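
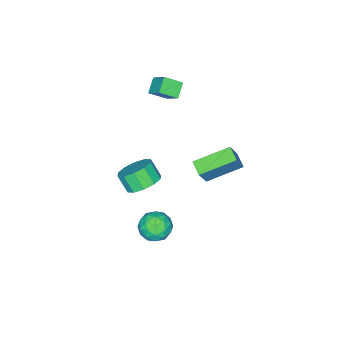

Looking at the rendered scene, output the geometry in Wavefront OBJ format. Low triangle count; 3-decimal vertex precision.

v -0.096 0.829 -3.611
v 0.862 0.96 -3.639
v 0.118 -0.72 -3.561
v 1.076 -0.589 -3.589
v 0.574 -0.331 -2.803
v 0.442 0.627 -2.834
v 0.538 -0.387 -4.366
v 0.406 0.571 -4.397
v 1.254 0.209 -4.105
v 1.276 0.243 -3.139
v -0.296 -0.003 -4.061
v -0.274 0.031 -3.095
v 0.365 1.031 -3.629
v 0.615 -0.791 -3.571
v 0.321 -0.639 -3.109
v 0.884 -0.562 -3.125
v 0.118 0.835 -3.156
v 0.681 0.912 -3.172
v 0.512 0.153 -2.681
v 0.299 -0.672 -4.028
v 0.862 -0.595 -4.044
v 0.096 0.802 -4.075
v 0.659 0.879 -4.091
v 0.468 0.087 -4.519
v 1.158 0.666 -3.92
v 1.283 -0.245 -3.89
v 0.967 -0.126 -4.347
v 0.889 0.437 -4.366
v 1.171 0.686 -3.352
v 1.297 -0.224 -3.322
v 1.002 -0.073 -2.86
v 0.924 0.49 -2.878
v 1.401 0.245 -3.626
v -0.317 0.464 -3.878
v -0.191 -0.446 -3.848
v 0.056 -0.25 -4.322
v -0.022 0.313 -4.34
v -0.303 0.485 -3.31
v -0.178 -0.426 -3.28
v 0.091 -0.197 -2.834
v 0.013 0.366 -2.853
v -0.421 -0.005 -3.574
v -1.661 1.347 0.57
v -3.185 2.55 1.344
v -1.251 2.063 0.265
v -2.775 3.266 1.039
v -0.865 1.474 1.941
v -2.389 2.677 2.715
v -0.455 2.19 1.636
v -1.979 3.393 2.41
v -4.752 -2.892 2.705
v -4.495 -1.959 3.542
v -3.979 -2.611 2.154
v -3.722 -1.678 2.991
v -4.078 -3.602 3.289
v -3.821 -2.669 4.126
v -3.305 -3.321 2.738
v -3.048 -2.388 3.575
v 0.717 -0.392 0.103
v 1.391 0.135 0.579
v 1.317 -0.56 1.454
v 0.643 -1.088 0.977
v 0.846 0.363 0.714
v 0.772 -0.333 1.589
v 0.252 0.302 0.615
v 0.178 -0.394 1.49
v -0.165 -0.024 0.321
v -0.239 -0.72 1.195
v -0.245 -0.491 -0.057
v -0.319 -1.187 0.817
v 0.043 -0.92 -0.374
v -0.031 -1.615 0.501
v 0.588 -1.147 -0.509
v 0.514 -1.843 0.366
v 1.182 -1.086 -0.41
v 1.108 -1.782 0.465
v 1.599 -0.76 -0.115
v 1.525 -1.456 0.759
v 1.679 -0.293 0.263
v 1.605 -0.989 1.137
f 1 38 17
f 38 12 41
f 17 41 6
f 38 41 17
f 1 17 13
f 17 6 18
f 13 18 2
f 17 18 13
f 1 13 22
f 13 2 23
f 22 23 8
f 13 23 22
f 1 22 34
f 22 8 37
f 34 37 11
f 22 37 34
f 1 34 38
f 34 11 42
f 38 42 12
f 34 42 38
f 2 18 29
f 18 6 32
f 29 32 10
f 18 32 29
f 6 41 19
f 41 12 40
f 19 40 5
f 41 40 19
f 12 42 39
f 42 11 35
f 39 35 3
f 42 35 39
f 11 37 36
f 37 8 24
f 36 24 7
f 37 24 36
f 8 23 28
f 23 2 25
f 28 25 9
f 23 25 28
f 4 30 16
f 30 10 31
f 16 31 5
f 30 31 16
f 4 16 14
f 16 5 15
f 14 15 3
f 16 15 14
f 4 14 21
f 14 3 20
f 21 20 7
f 14 20 21
f 4 21 26
f 21 7 27
f 26 27 9
f 21 27 26
f 4 26 30
f 26 9 33
f 30 33 10
f 26 33 30
f 5 31 19
f 31 10 32
f 19 32 6
f 31 32 19
f 3 15 39
f 15 5 40
f 39 40 12
f 15 40 39
f 7 20 36
f 20 3 35
f 36 35 11
f 20 35 36
f 9 27 28
f 27 7 24
f 28 24 8
f 27 24 28
f 10 33 29
f 33 9 25
f 29 25 2
f 33 25 29
f 44 46 43
f 47 44 43
f 43 46 45
f 45 47 43
f 44 50 46
f 48 44 47
f 48 50 44
f 46 50 45
f 49 47 45
f 45 50 49
f 49 48 47
f 50 48 49
f 52 54 51
f 55 52 51
f 51 54 53
f 53 55 51
f 52 58 54
f 56 52 55
f 56 58 52
f 54 58 53
f 57 55 53
f 53 58 57
f 57 56 55
f 58 56 57
f 60 59 63
f 60 63 61
f 61 63 64
f 61 64 62
f 63 59 65
f 63 65 64
f 64 65 66
f 64 66 62
f 65 59 67
f 65 67 66
f 66 67 68
f 66 68 62
f 67 59 69
f 67 69 68
f 68 69 70
f 68 70 62
f 69 59 71
f 69 71 70
f 70 71 72
f 70 72 62
f 71 59 73
f 71 73 72
f 72 73 74
f 72 74 62
f 73 59 75
f 73 75 74
f 74 75 76
f 74 76 62
f 75 59 77
f 75 77 76
f 76 77 78
f 76 78 62
f 77 59 79
f 77 79 78
f 78 79 80
f 78 80 62
f 79 59 60
f 79 60 80
f 80 60 61
f 80 61 62



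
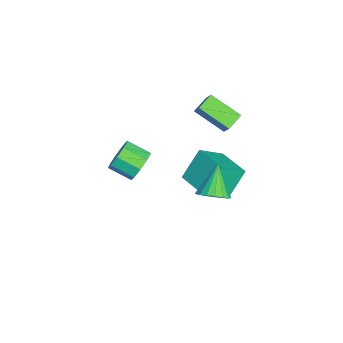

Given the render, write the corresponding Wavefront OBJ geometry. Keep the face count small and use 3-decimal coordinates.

v 2.019 3.531 1.073
v 2.442 2.889 1.578
v 0.701 3.729 2.427
v 2.621 3.235 1.702
v 2.682 3.64 1.702
v 2.611 4.024 1.577
v 2.423 4.31 1.353
v 2.155 4.441 1.072
v 1.86 4.393 0.792
v 1.597 4.174 0.568
v 1.417 3.828 0.444
v 1.357 3.423 0.444
v 1.428 3.039 0.569
v 1.616 2.753 0.793
v 1.884 2.622 1.074
v 2.179 2.67 1.354
v -1.956 -0.36 -0.877
v -1.317 -0.84 -1.462
v -1.706 -2.081 -0.867
v -2.344 -1.6 -0.283
v -1.012 -0.659 -0.886
v -1.401 -1.9 -0.291
v -1.148 -0.338 -0.305
v -1.537 -1.579 0.29
v -1.662 -0.027 0.008
v -2.051 -1.268 0.603
v -2.314 0.128 -0.094
v -2.702 -1.113 0.501
v -2.798 0.055 -0.562
v -3.186 -1.186 0.033
v -2.887 -0.212 -1.178
v -3.276 -1.453 -0.583
v -2.542 -0.548 -1.653
v -2.93 -1.789 -1.058
v -1.921 -0.796 -1.765
v -2.31 -2.037 -1.17
v -3.055 4.514 2.468
v -3.771 2.934 3.422
v -2.372 4.792 3.44
v -3.088 3.211 4.394
v -2.272 3.929 2.086
v -2.988 2.348 3.04
v -1.589 4.206 3.058
v -2.305 2.626 4.012
v -4.059 2.962 -4.296
v -3.218 1.714 -3.136
v -4.932 3.851 -2.706
v -4.091 2.603 -1.546
v -2.449 4.217 -4.114
v -1.608 2.969 -2.954
v -3.322 5.106 -2.524
v -2.481 3.858 -1.364
f 2 1 4
f 2 4 3
f 4 1 5
f 4 5 3
f 5 1 6
f 5 6 3
f 6 1 7
f 6 7 3
f 7 1 8
f 7 8 3
f 8 1 9
f 8 9 3
f 9 1 10
f 9 10 3
f 10 1 11
f 10 11 3
f 11 1 12
f 11 12 3
f 12 1 13
f 12 13 3
f 13 1 14
f 13 14 3
f 14 1 15
f 14 15 3
f 15 1 16
f 15 16 3
f 16 1 2
f 16 2 3
f 18 17 21
f 18 21 19
f 19 21 22
f 19 22 20
f 21 17 23
f 21 23 22
f 22 23 24
f 22 24 20
f 23 17 25
f 23 25 24
f 24 25 26
f 24 26 20
f 25 17 27
f 25 27 26
f 26 27 28
f 26 28 20
f 27 17 29
f 27 29 28
f 28 29 30
f 28 30 20
f 29 17 31
f 29 31 30
f 30 31 32
f 30 32 20
f 31 17 33
f 31 33 32
f 32 33 34
f 32 34 20
f 33 17 35
f 33 35 34
f 34 35 36
f 34 36 20
f 35 17 18
f 35 18 36
f 36 18 19
f 36 19 20
f 38 40 37
f 41 38 37
f 37 40 39
f 39 41 37
f 38 44 40
f 42 38 41
f 42 44 38
f 40 44 39
f 43 41 39
f 39 44 43
f 43 42 41
f 44 42 43
f 46 48 45
f 49 46 45
f 45 48 47
f 47 49 45
f 46 52 48
f 50 46 49
f 50 52 46
f 48 52 47
f 51 49 47
f 47 52 51
f 51 50 49
f 52 50 51



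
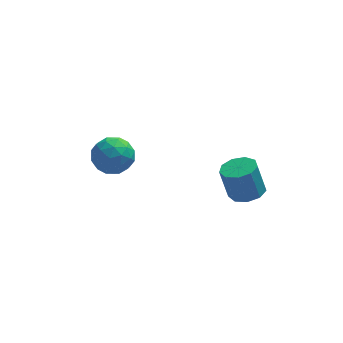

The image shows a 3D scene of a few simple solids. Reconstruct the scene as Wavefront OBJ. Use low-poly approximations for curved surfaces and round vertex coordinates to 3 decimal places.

v -5.058 4.021 -3.611
v -4.385 4.491 -4.527
v -3.535 2.849 -3.093
v -2.862 3.319 -4.009
v -3.152 4.017 -3.038
v -4.093 4.741 -3.358
v -3.827 2.599 -4.262
v -4.768 3.323 -4.582
v -3.624 3.613 -4.929
v -3.207 4.489 -4.173
v -4.713 2.851 -3.447
v -4.296 3.727 -2.691
v -4.855 4.359 -4.114
v -3.065 2.981 -3.506
v -3.235 3.391 -2.935
v -2.839 3.667 -3.474
v -4.684 4.506 -3.427
v -4.288 4.782 -3.966
v -3.563 4.503 -3.091
v -3.632 2.558 -3.654
v -3.236 2.834 -4.193
v -5.081 3.673 -4.146
v -4.685 3.949 -4.685
v -4.357 2.837 -4.529
v -4.012 4.119 -4.889
v -3.117 3.43 -4.585
v -3.684 3.007 -4.734
v -4.238 3.433 -4.922
v -3.767 4.634 -4.445
v -2.872 3.945 -4.141
v -3.042 4.355 -3.57
v -3.596 4.781 -3.758
v -3.32 4.117 -4.681
v -5.048 3.395 -3.479
v -4.153 2.706 -3.175
v -4.324 2.559 -3.862
v -4.878 2.985 -4.05
v -4.803 3.91 -3.035
v -3.908 3.221 -2.731
v -3.682 3.907 -2.698
v -4.236 4.333 -2.886
v -4.6 3.223 -2.939
v 2.422 -1.579 -2.382
v 3.282 -1.164 -2.21
v 2.838 -0.967 -0.466
v 1.978 -1.381 -0.638
v 2.836 -0.702 -2.376
v 2.393 -0.504 -0.632
v 2.196 -0.649 -2.544
v 1.753 -0.452 -0.801
v 1.662 -1.032 -2.637
v 1.219 -0.835 -0.893
v 1.483 -1.67 -2.61
v 1.04 -1.473 -0.866
v 1.744 -2.266 -2.476
v 1.3 -2.068 -0.733
v 2.321 -2.54 -2.299
v 1.878 -2.342 -0.555
v 2.946 -2.364 -2.16
v 2.502 -2.167 -0.416
v 3.325 -1.821 -2.125
v 2.882 -1.624 -0.381
f 1 38 17
f 38 12 41
f 17 41 6
f 38 41 17
f 1 17 13
f 17 6 18
f 13 18 2
f 17 18 13
f 1 13 22
f 13 2 23
f 22 23 8
f 13 23 22
f 1 22 34
f 22 8 37
f 34 37 11
f 22 37 34
f 1 34 38
f 34 11 42
f 38 42 12
f 34 42 38
f 2 18 29
f 18 6 32
f 29 32 10
f 18 32 29
f 6 41 19
f 41 12 40
f 19 40 5
f 41 40 19
f 12 42 39
f 42 11 35
f 39 35 3
f 42 35 39
f 11 37 36
f 37 8 24
f 36 24 7
f 37 24 36
f 8 23 28
f 23 2 25
f 28 25 9
f 23 25 28
f 4 30 16
f 30 10 31
f 16 31 5
f 30 31 16
f 4 16 14
f 16 5 15
f 14 15 3
f 16 15 14
f 4 14 21
f 14 3 20
f 21 20 7
f 14 20 21
f 4 21 26
f 21 7 27
f 26 27 9
f 21 27 26
f 4 26 30
f 26 9 33
f 30 33 10
f 26 33 30
f 5 31 19
f 31 10 32
f 19 32 6
f 31 32 19
f 3 15 39
f 15 5 40
f 39 40 12
f 15 40 39
f 7 20 36
f 20 3 35
f 36 35 11
f 20 35 36
f 9 27 28
f 27 7 24
f 28 24 8
f 27 24 28
f 10 33 29
f 33 9 25
f 29 25 2
f 33 25 29
f 44 43 47
f 44 47 45
f 45 47 48
f 45 48 46
f 47 43 49
f 47 49 48
f 48 49 50
f 48 50 46
f 49 43 51
f 49 51 50
f 50 51 52
f 50 52 46
f 51 43 53
f 51 53 52
f 52 53 54
f 52 54 46
f 53 43 55
f 53 55 54
f 54 55 56
f 54 56 46
f 55 43 57
f 55 57 56
f 56 57 58
f 56 58 46
f 57 43 59
f 57 59 58
f 58 59 60
f 58 60 46
f 59 43 61
f 59 61 60
f 60 61 62
f 60 62 46
f 61 43 44
f 61 44 62
f 62 44 45
f 62 45 46



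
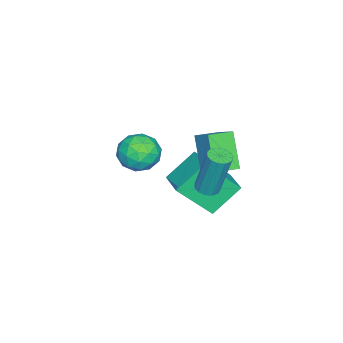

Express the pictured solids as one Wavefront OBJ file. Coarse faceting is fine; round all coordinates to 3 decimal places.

v 1.951 2.791 0.402
v 2.311 3.155 0.308
v 2.328 3.672 2.385
v 1.969 3.309 2.478
v 2.051 3.286 0.278
v 2.068 3.804 2.354
v 1.759 3.261 0.286
v 1.776 3.778 2.363
v 1.528 3.086 0.332
v 1.546 3.603 2.408
v 1.432 2.817 0.4
v 1.449 3.335 2.476
v 1.5 2.541 0.468
v 1.518 3.058 2.544
v 1.712 2.344 0.515
v 1.729 2.861 2.592
v 2 2.289 0.527
v 2.017 2.806 2.603
v 2.272 2.393 0.498
v 2.289 2.911 2.575
v 2.442 2.624 0.439
v 2.46 3.142 2.516
v 2.457 2.908 0.368
v 2.474 3.426 2.445
v -2.792 -1.368 -1.709
v -1.879 -0.937 -1.561
v -2.061 -2.823 -1.979
v -1.148 -2.392 -1.831
v -1.793 -2.503 -1.048
v -2.245 -1.604 -0.882
v -1.695 -2.156 -2.658
v -2.147 -1.257 -2.492
v -1.202 -1.424 -2.148
v -1.262 -1.639 -1.152
v -2.678 -2.121 -2.388
v -2.738 -2.336 -1.392
v -2.399 -1.025 -1.611
v -1.541 -2.735 -1.929
v -1.919 -2.801 -1.469
v -1.383 -2.547 -1.381
v -2.614 -1.417 -1.212
v -2.078 -1.164 -1.125
v -2.027 -2.084 -0.824
v -1.862 -2.596 -2.415
v -1.326 -2.343 -2.328
v -2.557 -1.213 -2.159
v -2.021 -0.959 -2.071
v -1.913 -1.676 -2.716
v -1.465 -1.058 -1.869
v -1.035 -1.913 -2.028
v -1.357 -1.774 -2.514
v -1.622 -1.246 -2.416
v -1.5 -1.184 -1.284
v -1.071 -2.039 -1.443
v -1.45 -2.105 -0.983
v -1.715 -1.576 -0.885
v -1.102 -1.47 -1.629
v -2.869 -1.721 -2.097
v -2.44 -2.576 -2.256
v -2.225 -2.184 -2.655
v -2.49 -1.655 -2.557
v -2.905 -1.847 -1.512
v -2.475 -2.702 -1.671
v -2.318 -2.514 -1.124
v -2.583 -1.986 -1.026
v -2.838 -2.29 -1.911
v -0.251 1.341 1.503
v 0.293 2.136 2.167
v -1.099 2.067 1.329
v -0.555 2.862 1.992
v 0.595 1.978 0.048
v 1.139 2.773 0.711
v -0.253 2.704 -0.127
v 0.291 3.499 0.537
v -3.223 1.758 -3.024
v -2.567 0.39 -1.459
v -2.052 2.701 -2.69
v -1.396 1.333 -1.125
v -2.204 0.907 -4.195
v -1.548 -0.461 -2.63
v -1.033 1.85 -3.861
v -0.377 0.482 -2.296
f 2 1 5
f 2 5 3
f 3 5 6
f 3 6 4
f 5 1 7
f 5 7 6
f 6 7 8
f 6 8 4
f 7 1 9
f 7 9 8
f 8 9 10
f 8 10 4
f 9 1 11
f 9 11 10
f 10 11 12
f 10 12 4
f 11 1 13
f 11 13 12
f 12 13 14
f 12 14 4
f 13 1 15
f 13 15 14
f 14 15 16
f 14 16 4
f 15 1 17
f 15 17 16
f 16 17 18
f 16 18 4
f 17 1 19
f 17 19 18
f 18 19 20
f 18 20 4
f 19 1 21
f 19 21 20
f 20 21 22
f 20 22 4
f 21 1 23
f 21 23 22
f 22 23 24
f 22 24 4
f 23 1 2
f 23 2 24
f 24 2 3
f 24 3 4
f 25 62 41
f 62 36 65
f 41 65 30
f 62 65 41
f 25 41 37
f 41 30 42
f 37 42 26
f 41 42 37
f 25 37 46
f 37 26 47
f 46 47 32
f 37 47 46
f 25 46 58
f 46 32 61
f 58 61 35
f 46 61 58
f 25 58 62
f 58 35 66
f 62 66 36
f 58 66 62
f 26 42 53
f 42 30 56
f 53 56 34
f 42 56 53
f 30 65 43
f 65 36 64
f 43 64 29
f 65 64 43
f 36 66 63
f 66 35 59
f 63 59 27
f 66 59 63
f 35 61 60
f 61 32 48
f 60 48 31
f 61 48 60
f 32 47 52
f 47 26 49
f 52 49 33
f 47 49 52
f 28 54 40
f 54 34 55
f 40 55 29
f 54 55 40
f 28 40 38
f 40 29 39
f 38 39 27
f 40 39 38
f 28 38 45
f 38 27 44
f 45 44 31
f 38 44 45
f 28 45 50
f 45 31 51
f 50 51 33
f 45 51 50
f 28 50 54
f 50 33 57
f 54 57 34
f 50 57 54
f 29 55 43
f 55 34 56
f 43 56 30
f 55 56 43
f 27 39 63
f 39 29 64
f 63 64 36
f 39 64 63
f 31 44 60
f 44 27 59
f 60 59 35
f 44 59 60
f 33 51 52
f 51 31 48
f 52 48 32
f 51 48 52
f 34 57 53
f 57 33 49
f 53 49 26
f 57 49 53
f 68 70 67
f 71 68 67
f 67 70 69
f 69 71 67
f 68 74 70
f 72 68 71
f 72 74 68
f 70 74 69
f 73 71 69
f 69 74 73
f 73 72 71
f 74 72 73
f 76 78 75
f 79 76 75
f 75 78 77
f 77 79 75
f 76 82 78
f 80 76 79
f 80 82 76
f 78 82 77
f 81 79 77
f 77 82 81
f 81 80 79
f 82 80 81



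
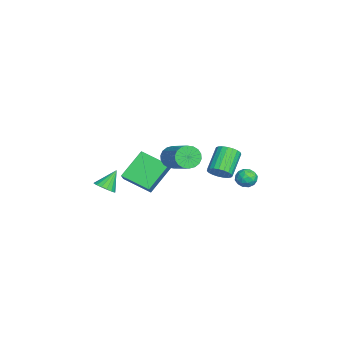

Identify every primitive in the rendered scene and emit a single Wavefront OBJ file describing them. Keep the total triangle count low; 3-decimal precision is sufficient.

v -2.019 -3.501 -1.147
v -1.433 -3.363 -0.93
v -2.541 -2.879 -0.133
v -1.502 -3.126 -1.111
v -1.689 -2.975 -1.301
v -1.952 -2.944 -1.455
v -2.23 -3.041 -1.539
v -2.46 -3.243 -1.533
v -2.589 -3.505 -1.439
v -2.587 -3.765 -1.278
v -2.455 -3.966 -1.087
v -2.223 -4.059 -0.91
v -1.945 -4.025 -0.788
v -1.683 -3.871 -0.748
v -1.498 -3.632 -0.799
v -2.074 -2.52 -0.505
v -3.051 -1.502 0.754
v -1.387 -1.094 -1.124
v -2.363 -0.076 0.134
v -1.297 -2.604 0.166
v -2.273 -1.586 1.424
v -0.609 -1.178 -0.454
v -1.586 -0.16 0.805
v -2.165 2.43 -0.138
v -1.691 2.648 0.314
v -2.861 3.127 1.31
v -3.335 2.91 0.858
v -1.732 2.882 0.153
v -2.902 3.361 1.149
v -1.848 3.038 -0.058
v -3.018 3.517 0.938
v -2.019 3.089 -0.283
v -3.189 3.568 0.713
v -2.215 3.026 -0.483
v -3.385 3.505 0.514
v -2.402 2.86 -0.623
v -3.572 3.34 0.373
v -2.548 2.62 -0.68
v -3.718 3.099 0.317
v -2.629 2.347 -0.642
v -3.799 2.826 0.354
v -2.629 2.088 -0.518
v -3.799 2.568 0.479
v -2.548 1.889 -0.328
v -3.718 2.368 0.669
v -2.402 1.783 -0.105
v -3.572 2.263 0.891
v -2.215 1.789 0.112
v -3.385 2.269 1.109
v -2.019 1.906 0.286
v -3.189 2.386 1.282
v -1.848 2.114 0.386
v -3.018 2.593 1.383
v -1.732 2.376 0.396
v -2.902 2.855 1.393
v -0.356 0.065 2.055
v -0.164 0.391 1.454
v 1.448 1.121 2.364
v 1.256 0.795 2.965
v -0.344 0.608 1.598
v 1.269 1.338 2.508
v -0.525 0.718 1.832
v 1.087 1.447 2.742
v -0.674 0.698 2.11
v 0.939 1.427 3.02
v -0.759 0.553 2.377
v 0.853 1.282 3.288
v -0.764 0.311 2.581
v 0.848 1.041 3.491
v -0.689 0.021 2.68
v 0.923 0.75 3.591
v -0.548 -0.261 2.656
v 1.064 0.469 3.566
v -0.369 -0.478 2.512
v 1.244 0.252 3.422
v -0.187 -0.587 2.278
v 1.425 0.142 3.188
v -0.039 -0.567 2
v 1.574 0.162 2.91
v 0.047 -0.422 1.732
v 1.659 0.307 2.643
v 0.052 -0.181 1.529
v 1.664 0.549 2.439
v -0.023 0.11 1.429
v 1.589 0.839 2.34
v -3.765 4.117 -1.049
v -3.27 4.42 -1.321
v -3.17 3.28 -0.899
v -2.675 3.583 -1.171
v -2.894 3.775 -0.6
v -3.261 4.293 -0.693
v -3.179 3.407 -1.527
v -3.546 3.925 -1.62
v -2.907 3.981 -1.617
v -2.731 4.209 -1.044
v -3.709 3.491 -1.176
v -3.533 3.719 -0.603
v -3.569 4.342 -1.198
v -2.871 3.358 -1.022
v -2.999 3.471 -0.686
v -2.708 3.649 -0.846
v -3.564 4.267 -0.828
v -3.273 4.445 -0.989
v -3.052 4.066 -0.565
v -3.167 3.255 -1.231
v -2.876 3.433 -1.392
v -3.732 4.051 -1.374
v -3.441 4.229 -1.534
v -3.388 3.634 -1.655
v -3.065 4.262 -1.532
v -2.716 3.77 -1.444
v -3.012 3.667 -1.653
v -3.228 3.971 -1.708
v -2.962 4.396 -1.195
v -2.612 3.904 -1.107
v -2.741 4.017 -0.771
v -2.957 4.321 -0.826
v -2.749 4.138 -1.369
v -3.828 3.796 -1.113
v -3.478 3.304 -1.025
v -3.483 3.379 -1.394
v -3.699 3.683 -1.449
v -3.724 3.93 -0.776
v -3.375 3.438 -0.688
v -3.212 3.729 -0.512
v -3.428 4.033 -0.567
v -3.691 3.562 -0.851
f 2 1 4
f 2 4 3
f 4 1 5
f 4 5 3
f 5 1 6
f 5 6 3
f 6 1 7
f 6 7 3
f 7 1 8
f 7 8 3
f 8 1 9
f 8 9 3
f 9 1 10
f 9 10 3
f 10 1 11
f 10 11 3
f 11 1 12
f 11 12 3
f 12 1 13
f 12 13 3
f 13 1 14
f 13 14 3
f 14 1 15
f 14 15 3
f 15 1 2
f 15 2 3
f 17 19 16
f 20 17 16
f 16 19 18
f 18 20 16
f 17 23 19
f 21 17 20
f 21 23 17
f 19 23 18
f 22 20 18
f 18 23 22
f 22 21 20
f 23 21 22
f 25 24 28
f 25 28 26
f 26 28 29
f 26 29 27
f 28 24 30
f 28 30 29
f 29 30 31
f 29 31 27
f 30 24 32
f 30 32 31
f 31 32 33
f 31 33 27
f 32 24 34
f 32 34 33
f 33 34 35
f 33 35 27
f 34 24 36
f 34 36 35
f 35 36 37
f 35 37 27
f 36 24 38
f 36 38 37
f 37 38 39
f 37 39 27
f 38 24 40
f 38 40 39
f 39 40 41
f 39 41 27
f 40 24 42
f 40 42 41
f 41 42 43
f 41 43 27
f 42 24 44
f 42 44 43
f 43 44 45
f 43 45 27
f 44 24 46
f 44 46 45
f 45 46 47
f 45 47 27
f 46 24 48
f 46 48 47
f 47 48 49
f 47 49 27
f 48 24 50
f 48 50 49
f 49 50 51
f 49 51 27
f 50 24 52
f 50 52 51
f 51 52 53
f 51 53 27
f 52 24 54
f 52 54 53
f 53 54 55
f 53 55 27
f 54 24 25
f 54 25 55
f 55 25 26
f 55 26 27
f 57 56 60
f 57 60 58
f 58 60 61
f 58 61 59
f 60 56 62
f 60 62 61
f 61 62 63
f 61 63 59
f 62 56 64
f 62 64 63
f 63 64 65
f 63 65 59
f 64 56 66
f 64 66 65
f 65 66 67
f 65 67 59
f 66 56 68
f 66 68 67
f 67 68 69
f 67 69 59
f 68 56 70
f 68 70 69
f 69 70 71
f 69 71 59
f 70 56 72
f 70 72 71
f 71 72 73
f 71 73 59
f 72 56 74
f 72 74 73
f 73 74 75
f 73 75 59
f 74 56 76
f 74 76 75
f 75 76 77
f 75 77 59
f 76 56 78
f 76 78 77
f 77 78 79
f 77 79 59
f 78 56 80
f 78 80 79
f 79 80 81
f 79 81 59
f 80 56 82
f 80 82 81
f 81 82 83
f 81 83 59
f 82 56 84
f 82 84 83
f 83 84 85
f 83 85 59
f 84 56 57
f 84 57 85
f 85 57 58
f 85 58 59
f 86 123 102
f 123 97 126
f 102 126 91
f 123 126 102
f 86 102 98
f 102 91 103
f 98 103 87
f 102 103 98
f 86 98 107
f 98 87 108
f 107 108 93
f 98 108 107
f 86 107 119
f 107 93 122
f 119 122 96
f 107 122 119
f 86 119 123
f 119 96 127
f 123 127 97
f 119 127 123
f 87 103 114
f 103 91 117
f 114 117 95
f 103 117 114
f 91 126 104
f 126 97 125
f 104 125 90
f 126 125 104
f 97 127 124
f 127 96 120
f 124 120 88
f 127 120 124
f 96 122 121
f 122 93 109
f 121 109 92
f 122 109 121
f 93 108 113
f 108 87 110
f 113 110 94
f 108 110 113
f 89 115 101
f 115 95 116
f 101 116 90
f 115 116 101
f 89 101 99
f 101 90 100
f 99 100 88
f 101 100 99
f 89 99 106
f 99 88 105
f 106 105 92
f 99 105 106
f 89 106 111
f 106 92 112
f 111 112 94
f 106 112 111
f 89 111 115
f 111 94 118
f 115 118 95
f 111 118 115
f 90 116 104
f 116 95 117
f 104 117 91
f 116 117 104
f 88 100 124
f 100 90 125
f 124 125 97
f 100 125 124
f 92 105 121
f 105 88 120
f 121 120 96
f 105 120 121
f 94 112 113
f 112 92 109
f 113 109 93
f 112 109 113
f 95 118 114
f 118 94 110
f 114 110 87
f 118 110 114



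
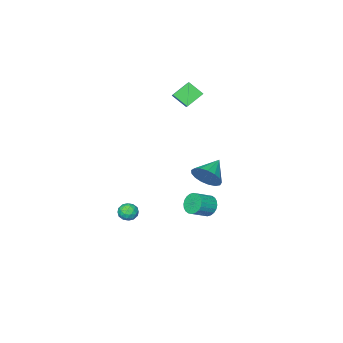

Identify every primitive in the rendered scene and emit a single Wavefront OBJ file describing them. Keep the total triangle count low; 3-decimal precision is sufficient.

v -2.583 -0.429 -4.28
v -2.233 -0.669 -4.959
v -1.087 -0.81 -4.318
v -1.437 -0.571 -3.64
v -2.187 -0.36 -4.972
v -1.042 -0.502 -4.331
v -2.201 -0.062 -4.881
v -1.056 -0.204 -4.24
v -2.274 0.18 -4.697
v -1.129 0.038 -4.056
v -2.394 0.329 -4.451
v -1.248 0.188 -3.81
v -2.542 0.363 -4.178
v -1.397 0.222 -3.537
v -2.696 0.276 -3.921
v -1.551 0.135 -3.28
v -2.834 0.082 -3.719
v -1.688 -0.059 -3.078
v -2.933 -0.19 -3.602
v -1.787 -0.331 -2.961
v -2.978 -0.498 -3.589
v -1.833 -0.64 -2.948
v -2.964 -0.796 -3.68
v -1.819 -0.938 -3.039
v -2.891 -1.038 -3.864
v -1.746 -1.18 -3.223
v -2.772 -1.188 -4.11
v -1.626 -1.329 -3.469
v -2.623 -1.222 -4.383
v -1.478 -1.363 -3.742
v -2.469 -1.135 -4.64
v -1.324 -1.276 -3.999
v -2.332 -0.941 -4.842
v -1.186 -1.082 -4.201
v -3.499 -4.872 3.277
v -4.575 -4.632 4.09
v -3.887 -3.976 2.498
v -4.963 -3.735 3.311
v -2.477 -3.585 4.249
v -3.553 -3.344 5.062
v -2.865 -2.688 3.47
v -3.941 -2.448 4.283
v 0.209 2.474 0.854
v 0.717 2.009 1.592
v -1.209 2.026 1.546
v 0.656 2.459 1.759
v 0.493 2.912 1.718
v 0.264 3.265 1.48
v 0.023 3.437 1.098
v -0.176 3.388 0.66
v -0.286 3.13 0.266
v -0.284 2.722 0.007
v -0.168 2.257 -0.058
v 0.034 1.842 0.086
v 0.275 1.572 0.406
v 0.502 1.508 0.828
v 0.661 1.666 1.256
v 3.457 0.004 -2.361
v 3.776 0.338 -1.872
v 3.944 -0.918 -2.048
v 4.263 -0.584 -1.559
v 3.598 -0.677 -1.523
v 3.297 -0.108 -1.717
v 4.423 -0.472 -2.203
v 4.122 0.097 -2.397
v 4.373 0.044 -1.775
v 3.863 -0.083 -1.355
v 3.857 -0.497 -2.565
v 3.347 -0.624 -2.145
v 3.574 0.252 -2.144
v 4.146 -0.832 -1.776
v 3.755 -0.887 -1.755
v 3.943 -0.69 -1.468
v 3.292 -0.01 -2.053
v 3.48 0.187 -1.766
v 3.375 -0.411 -1.561
v 4.24 -0.767 -2.154
v 4.428 -0.57 -1.867
v 3.777 0.11 -2.452
v 3.965 0.307 -2.165
v 4.345 -0.169 -2.359
v 4.112 0.276 -1.799
v 4.399 -0.266 -1.615
v 4.493 -0.201 -1.994
v 4.316 0.134 -2.108
v 3.813 0.201 -1.553
v 4.099 -0.341 -1.368
v 3.708 -0.396 -1.347
v 3.531 -0.061 -1.461
v 4.164 0.028 -1.495
v 3.621 -0.239 -2.552
v 3.907 -0.781 -2.367
v 4.189 -0.519 -2.459
v 4.012 -0.184 -2.573
v 3.321 -0.314 -2.305
v 3.608 -0.856 -2.121
v 3.404 -0.714 -1.812
v 3.227 -0.379 -1.926
v 3.556 -0.608 -2.425
f 2 1 5
f 2 5 3
f 3 5 6
f 3 6 4
f 5 1 7
f 5 7 6
f 6 7 8
f 6 8 4
f 7 1 9
f 7 9 8
f 8 9 10
f 8 10 4
f 9 1 11
f 9 11 10
f 10 11 12
f 10 12 4
f 11 1 13
f 11 13 12
f 12 13 14
f 12 14 4
f 13 1 15
f 13 15 14
f 14 15 16
f 14 16 4
f 15 1 17
f 15 17 16
f 16 17 18
f 16 18 4
f 17 1 19
f 17 19 18
f 18 19 20
f 18 20 4
f 19 1 21
f 19 21 20
f 20 21 22
f 20 22 4
f 21 1 23
f 21 23 22
f 22 23 24
f 22 24 4
f 23 1 25
f 23 25 24
f 24 25 26
f 24 26 4
f 25 1 27
f 25 27 26
f 26 27 28
f 26 28 4
f 27 1 29
f 27 29 28
f 28 29 30
f 28 30 4
f 29 1 31
f 29 31 30
f 30 31 32
f 30 32 4
f 31 1 33
f 31 33 32
f 32 33 34
f 32 34 4
f 33 1 2
f 33 2 34
f 34 2 3
f 34 3 4
f 36 38 35
f 39 36 35
f 35 38 37
f 37 39 35
f 36 42 38
f 40 36 39
f 40 42 36
f 38 42 37
f 41 39 37
f 37 42 41
f 41 40 39
f 42 40 41
f 44 43 46
f 44 46 45
f 46 43 47
f 46 47 45
f 47 43 48
f 47 48 45
f 48 43 49
f 48 49 45
f 49 43 50
f 49 50 45
f 50 43 51
f 50 51 45
f 51 43 52
f 51 52 45
f 52 43 53
f 52 53 45
f 53 43 54
f 53 54 45
f 54 43 55
f 54 55 45
f 55 43 56
f 55 56 45
f 56 43 57
f 56 57 45
f 57 43 44
f 57 44 45
f 58 95 74
f 95 69 98
f 74 98 63
f 95 98 74
f 58 74 70
f 74 63 75
f 70 75 59
f 74 75 70
f 58 70 79
f 70 59 80
f 79 80 65
f 70 80 79
f 58 79 91
f 79 65 94
f 91 94 68
f 79 94 91
f 58 91 95
f 91 68 99
f 95 99 69
f 91 99 95
f 59 75 86
f 75 63 89
f 86 89 67
f 75 89 86
f 63 98 76
f 98 69 97
f 76 97 62
f 98 97 76
f 69 99 96
f 99 68 92
f 96 92 60
f 99 92 96
f 68 94 93
f 94 65 81
f 93 81 64
f 94 81 93
f 65 80 85
f 80 59 82
f 85 82 66
f 80 82 85
f 61 87 73
f 87 67 88
f 73 88 62
f 87 88 73
f 61 73 71
f 73 62 72
f 71 72 60
f 73 72 71
f 61 71 78
f 71 60 77
f 78 77 64
f 71 77 78
f 61 78 83
f 78 64 84
f 83 84 66
f 78 84 83
f 61 83 87
f 83 66 90
f 87 90 67
f 83 90 87
f 62 88 76
f 88 67 89
f 76 89 63
f 88 89 76
f 60 72 96
f 72 62 97
f 96 97 69
f 72 97 96
f 64 77 93
f 77 60 92
f 93 92 68
f 77 92 93
f 66 84 85
f 84 64 81
f 85 81 65
f 84 81 85
f 67 90 86
f 90 66 82
f 86 82 59
f 90 82 86



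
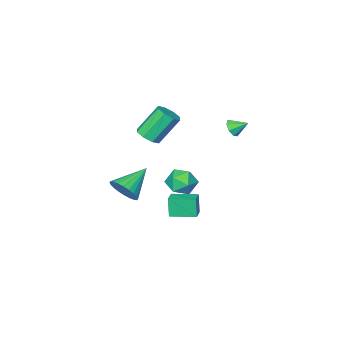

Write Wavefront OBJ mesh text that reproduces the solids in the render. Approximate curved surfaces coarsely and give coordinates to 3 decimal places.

v -1.949 0.244 3.314
v -1.408 0.561 3.443
v -2.491 0.956 3.846
v -1.619 0.711 3.027
v -2.023 0.588 2.779
v -2.384 0.264 2.845
v -2.49 -0.072 3.186
v -2.28 -0.222 3.602
v -1.875 -0.099 3.849
v -1.514 0.225 3.783
v 2.911 -3.549 -1.832
v 3.424 -3.423 -0.948
v 1.089 -3.751 -0.748
v 3.328 -3.043 -1.037
v 3.169 -2.74 -1.248
v 2.97 -2.56 -1.548
v 2.763 -2.531 -1.891
v 2.578 -2.656 -2.225
v 2.444 -2.918 -2.499
v 2.381 -3.275 -2.672
v 2.399 -3.674 -2.717
v 2.494 -4.054 -2.627
v 2.653 -4.357 -2.416
v 2.852 -4.537 -2.117
v 3.059 -4.566 -1.774
v 3.244 -4.441 -1.44
v 3.378 -4.179 -1.165
v 3.441 -3.822 -0.993
v 1.76 -2.729 2.667
v 2.375 -2.95 3.146
v 1.235 -2.472 4.831
v 0.62 -2.251 4.353
v 2.398 -2.35 2.991
v 1.259 -1.872 4.677
v 2.047 -1.972 2.647
v 0.908 -1.494 4.332
v 1.528 -2.038 2.315
v 0.389 -1.559 4
v 1.145 -2.508 2.189
v 0.005 -2.03 3.874
v 1.121 -3.108 2.343
v -0.018 -2.63 4.029
v 1.472 -3.486 2.688
v 0.333 -3.008 4.373
v 1.991 -3.421 3.02
v 0.852 -2.942 4.705
v 1.806 0.902 0.387
v 2.405 0.314 -0.174
v 0.695 -0.294 0.454
v 1.294 -0.882 -0.107
v 1.558 -0.648 0.839
v 2.245 0.091 0.798
v 0.855 -0.071 -0.518
v 1.542 0.668 -0.559
v 1.817 -0.287 -0.733
v 2.252 -0.644 0.105
v 0.848 0.664 0.175
v 1.283 0.307 1.013
v -0.303 -3.135 -4.71
v -0.44 -3.398 -3.383
v -1.382 -1.92 -4.581
v -1.52 -2.183 -3.254
v 0.44 -2.497 -4.506
v 0.302 -2.76 -3.179
v -0.64 -1.282 -4.377
v -0.777 -1.545 -3.05
f 2 1 4
f 2 4 3
f 4 1 5
f 4 5 3
f 5 1 6
f 5 6 3
f 6 1 7
f 6 7 3
f 7 1 8
f 7 8 3
f 8 1 9
f 8 9 3
f 9 1 10
f 9 10 3
f 10 1 2
f 10 2 3
f 12 11 14
f 12 14 13
f 14 11 15
f 14 15 13
f 15 11 16
f 15 16 13
f 16 11 17
f 16 17 13
f 17 11 18
f 17 18 13
f 18 11 19
f 18 19 13
f 19 11 20
f 19 20 13
f 20 11 21
f 20 21 13
f 21 11 22
f 21 22 13
f 22 11 23
f 22 23 13
f 23 11 24
f 23 24 13
f 24 11 25
f 24 25 13
f 25 11 26
f 25 26 13
f 26 11 27
f 26 27 13
f 27 11 28
f 27 28 13
f 28 11 12
f 28 12 13
f 30 29 33
f 30 33 31
f 31 33 34
f 31 34 32
f 33 29 35
f 33 35 34
f 34 35 36
f 34 36 32
f 35 29 37
f 35 37 36
f 36 37 38
f 36 38 32
f 37 29 39
f 37 39 38
f 38 39 40
f 38 40 32
f 39 29 41
f 39 41 40
f 40 41 42
f 40 42 32
f 41 29 43
f 41 43 42
f 42 43 44
f 42 44 32
f 43 29 45
f 43 45 44
f 44 45 46
f 44 46 32
f 45 29 30
f 45 30 46
f 46 30 31
f 46 31 32
f 47 58 52
f 47 52 48
f 47 48 54
f 47 54 57
f 47 57 58
f 48 52 56
f 52 58 51
f 58 57 49
f 57 54 53
f 54 48 55
f 50 56 51
f 50 51 49
f 50 49 53
f 50 53 55
f 50 55 56
f 51 56 52
f 49 51 58
f 53 49 57
f 55 53 54
f 56 55 48
f 60 62 59
f 63 60 59
f 59 62 61
f 61 63 59
f 60 66 62
f 64 60 63
f 64 66 60
f 62 66 61
f 65 63 61
f 61 66 65
f 65 64 63
f 66 64 65



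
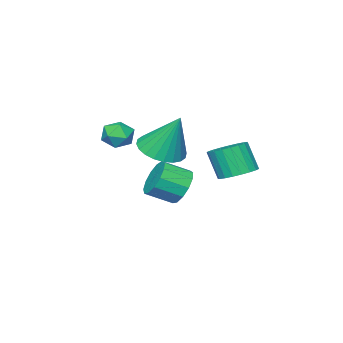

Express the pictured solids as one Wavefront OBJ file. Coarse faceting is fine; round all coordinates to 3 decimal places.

v -2.698 -3.34 -2.023
v -2.012 -3.013 -2.641
v -1.076 -3.793 -2.016
v -1.762 -4.12 -1.397
v -2.011 -2.667 -2.211
v -1.075 -3.447 -1.585
v -2.229 -2.534 -1.721
v -1.292 -3.315 -1.095
v -2.595 -2.658 -1.327
v -1.659 -3.438 -0.701
v -2.994 -2.998 -1.154
v -2.058 -3.778 -0.528
v -3.299 -3.447 -1.256
v -2.363 -4.227 -0.631
v -3.414 -3.861 -1.603
v -2.477 -4.641 -0.977
v -3.301 -4.111 -2.082
v -2.364 -4.891 -1.456
v -2.996 -4.115 -2.543
v -2.06 -4.895 -1.917
v -2.597 -3.874 -2.839
v -1.661 -4.654 -2.213
v -2.23 -3.463 -2.875
v -1.294 -4.243 -2.249
v 0.6 -1.434 1.606
v 1.55 -0.961 1.407
v 0.52 -0.466 3.514
v 1.282 -0.675 1.251
v 0.91 -0.506 1.149
v 0.491 -0.477 1.117
v 0.088 -0.594 1.159
v -0.236 -0.839 1.27
v -0.433 -1.175 1.431
v -0.473 -1.55 1.62
v -0.35 -1.907 1.806
v -0.082 -2.192 1.962
v 0.291 -2.362 2.064
v 0.71 -2.39 2.096
v 1.112 -2.273 2.054
v 1.437 -2.028 1.943
v 1.634 -1.693 1.781
v 1.674 -1.318 1.593
v 1.418 -2.539 2.386
v 1.783 -1.958 2.065
v 2.437 -2.842 2.995
v 2.802 -2.261 2.674
v 2.255 -2.132 3.182
v 1.626 -1.944 2.806
v 2.594 -2.856 2.254
v 1.965 -2.668 1.878
v 2.51 -2.154 1.984
v 2.3 -1.706 2.557
v 1.92 -3.094 2.503
v 1.71 -2.646 3.076
v -1.15 1.157 0.399
v -0.522 0.612 0.144
v -0.502 0.018 1.467
v -1.13 0.563 1.721
v -0.331 0.893 0.268
v -0.311 0.299 1.59
v -0.283 1.221 0.414
v -0.262 0.626 1.737
v -0.384 1.537 0.558
v -0.363 0.943 1.88
v -0.617 1.787 0.674
v -0.597 1.193 1.996
v -0.943 1.929 0.742
v -0.923 1.335 2.065
v -1.305 1.937 0.752
v -1.284 1.343 2.074
v -1.639 1.81 0.7
v -1.619 1.216 2.022
v -1.89 1.571 0.596
v -1.869 0.977 1.918
v -2.012 1.259 0.458
v -1.992 0.665 1.78
v -1.985 0.931 0.31
v -1.965 0.336 1.632
v -1.814 0.641 0.177
v -1.794 0.047 1.499
v -1.528 0.44 0.082
v -1.508 -0.154 1.405
v -1.177 0.364 0.043
v -1.157 -0.23 1.365
v -0.821 0.424 0.065
v -0.801 -0.17 1.387
f 2 1 5
f 2 5 3
f 3 5 6
f 3 6 4
f 5 1 7
f 5 7 6
f 6 7 8
f 6 8 4
f 7 1 9
f 7 9 8
f 8 9 10
f 8 10 4
f 9 1 11
f 9 11 10
f 10 11 12
f 10 12 4
f 11 1 13
f 11 13 12
f 12 13 14
f 12 14 4
f 13 1 15
f 13 15 14
f 14 15 16
f 14 16 4
f 15 1 17
f 15 17 16
f 16 17 18
f 16 18 4
f 17 1 19
f 17 19 18
f 18 19 20
f 18 20 4
f 19 1 21
f 19 21 20
f 20 21 22
f 20 22 4
f 21 1 23
f 21 23 22
f 22 23 24
f 22 24 4
f 23 1 2
f 23 2 24
f 24 2 3
f 24 3 4
f 26 25 28
f 26 28 27
f 28 25 29
f 28 29 27
f 29 25 30
f 29 30 27
f 30 25 31
f 30 31 27
f 31 25 32
f 31 32 27
f 32 25 33
f 32 33 27
f 33 25 34
f 33 34 27
f 34 25 35
f 34 35 27
f 35 25 36
f 35 36 27
f 36 25 37
f 36 37 27
f 37 25 38
f 37 38 27
f 38 25 39
f 38 39 27
f 39 25 40
f 39 40 27
f 40 25 41
f 40 41 27
f 41 25 42
f 41 42 27
f 42 25 26
f 42 26 27
f 43 54 48
f 43 48 44
f 43 44 50
f 43 50 53
f 43 53 54
f 44 48 52
f 48 54 47
f 54 53 45
f 53 50 49
f 50 44 51
f 46 52 47
f 46 47 45
f 46 45 49
f 46 49 51
f 46 51 52
f 47 52 48
f 45 47 54
f 49 45 53
f 51 49 50
f 52 51 44
f 56 55 59
f 56 59 57
f 57 59 60
f 57 60 58
f 59 55 61
f 59 61 60
f 60 61 62
f 60 62 58
f 61 55 63
f 61 63 62
f 62 63 64
f 62 64 58
f 63 55 65
f 63 65 64
f 64 65 66
f 64 66 58
f 65 55 67
f 65 67 66
f 66 67 68
f 66 68 58
f 67 55 69
f 67 69 68
f 68 69 70
f 68 70 58
f 69 55 71
f 69 71 70
f 70 71 72
f 70 72 58
f 71 55 73
f 71 73 72
f 72 73 74
f 72 74 58
f 73 55 75
f 73 75 74
f 74 75 76
f 74 76 58
f 75 55 77
f 75 77 76
f 76 77 78
f 76 78 58
f 77 55 79
f 77 79 78
f 78 79 80
f 78 80 58
f 79 55 81
f 79 81 80
f 80 81 82
f 80 82 58
f 81 55 83
f 81 83 82
f 82 83 84
f 82 84 58
f 83 55 85
f 83 85 84
f 84 85 86
f 84 86 58
f 85 55 56
f 85 56 86
f 86 56 57
f 86 57 58



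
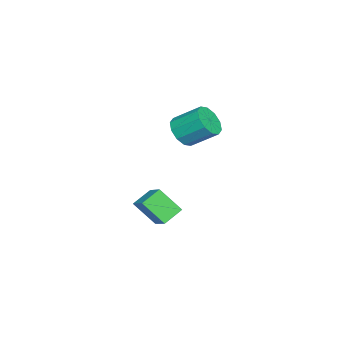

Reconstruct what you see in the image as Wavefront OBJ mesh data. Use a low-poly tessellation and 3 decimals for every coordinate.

v 0.258 -3.156 -2.664
v 0.268 -4.349 -1.371
v 1.238 -2.347 -1.926
v 1.248 -3.541 -0.632
v 1.212 -3.779 -3.248
v 1.222 -4.973 -1.954
v 2.192 -2.971 -2.509
v 2.202 -4.164 -1.216
v 0.689 -2.524 3.425
v 1.003 -3.061 4.183
v 0.964 -1.634 5.212
v 0.651 -1.096 4.455
v 1.488 -2.841 3.896
v 1.45 -1.414 4.925
v 1.669 -2.5 3.429
v 1.63 -1.072 4.458
v 1.475 -2.167 2.961
v 1.437 -0.74 3.99
v 0.982 -1.971 2.67
v 0.943 -0.544 3.7
v 0.376 -1.986 2.668
v 0.337 -0.559 3.697
v -0.11 -2.206 2.955
v -0.148 -0.779 3.984
v -0.29 -2.548 3.422
v -0.329 -1.12 4.451
v -0.097 -2.88 3.89
v -0.135 -1.453 4.919
v 0.397 -3.076 4.18
v 0.358 -1.649 5.21
f 2 4 1
f 5 2 1
f 1 4 3
f 3 5 1
f 2 8 4
f 6 2 5
f 6 8 2
f 4 8 3
f 7 5 3
f 3 8 7
f 7 6 5
f 8 6 7
f 10 9 13
f 10 13 11
f 11 13 14
f 11 14 12
f 13 9 15
f 13 15 14
f 14 15 16
f 14 16 12
f 15 9 17
f 15 17 16
f 16 17 18
f 16 18 12
f 17 9 19
f 17 19 18
f 18 19 20
f 18 20 12
f 19 9 21
f 19 21 20
f 20 21 22
f 20 22 12
f 21 9 23
f 21 23 22
f 22 23 24
f 22 24 12
f 23 9 25
f 23 25 24
f 24 25 26
f 24 26 12
f 25 9 27
f 25 27 26
f 26 27 28
f 26 28 12
f 27 9 29
f 27 29 28
f 28 29 30
f 28 30 12
f 29 9 10
f 29 10 30
f 30 10 11
f 30 11 12



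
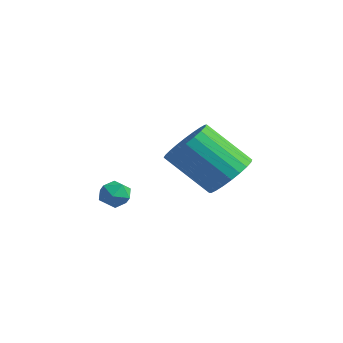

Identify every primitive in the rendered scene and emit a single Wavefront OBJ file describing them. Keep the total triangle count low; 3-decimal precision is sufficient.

v 2.402 -1.038 -3.737
v 2.833 -1.228 -3.318
v 1.687 -1.572 -3.242
v 2.118 -1.762 -2.823
v 1.936 -1.158 -2.837
v 2.378 -0.828 -3.143
v 2.142 -1.972 -3.417
v 2.584 -1.642 -3.723
v 2.673 -1.805 -3.12
v 2.546 -1.301 -2.762
v 1.974 -1.499 -3.798
v 1.847 -0.995 -3.44
v 3.391 2.711 -3.23
v 3.979 3.102 -2.48
v 2.676 2.181 -0.98
v 2.089 1.789 -1.73
v 3.71 3.397 -2.532
v 2.408 2.476 -1.031
v 3.394 3.587 -2.69
v 2.091 2.666 -1.189
v 3.077 3.644 -2.93
v 1.774 2.723 -1.43
v 2.808 3.559 -3.216
v 1.505 2.638 -1.716
v 2.627 3.345 -3.504
v 1.325 2.424 -2.004
v 2.563 3.034 -3.751
v 1.261 2.113 -2.25
v 2.626 2.674 -3.918
v 1.323 1.752 -2.418
v 2.804 2.319 -3.98
v 1.501 1.398 -2.48
v 3.072 2.024 -3.929
v 1.77 1.103 -2.428
v 3.389 1.834 -3.771
v 2.086 0.913 -2.27
v 3.706 1.777 -3.53
v 2.403 0.856 -2.03
v 3.975 1.862 -3.244
v 2.672 0.941 -1.744
v 4.155 2.076 -2.956
v 2.853 1.155 -1.456
v 4.219 2.387 -2.71
v 2.917 1.466 -1.209
v 4.157 2.748 -2.542
v 2.854 1.826 -1.042
f 1 12 6
f 1 6 2
f 1 2 8
f 1 8 11
f 1 11 12
f 2 6 10
f 6 12 5
f 12 11 3
f 11 8 7
f 8 2 9
f 4 10 5
f 4 5 3
f 4 3 7
f 4 7 9
f 4 9 10
f 5 10 6
f 3 5 12
f 7 3 11
f 9 7 8
f 10 9 2
f 14 13 17
f 14 17 15
f 15 17 18
f 15 18 16
f 17 13 19
f 17 19 18
f 18 19 20
f 18 20 16
f 19 13 21
f 19 21 20
f 20 21 22
f 20 22 16
f 21 13 23
f 21 23 22
f 22 23 24
f 22 24 16
f 23 13 25
f 23 25 24
f 24 25 26
f 24 26 16
f 25 13 27
f 25 27 26
f 26 27 28
f 26 28 16
f 27 13 29
f 27 29 28
f 28 29 30
f 28 30 16
f 29 13 31
f 29 31 30
f 30 31 32
f 30 32 16
f 31 13 33
f 31 33 32
f 32 33 34
f 32 34 16
f 33 13 35
f 33 35 34
f 34 35 36
f 34 36 16
f 35 13 37
f 35 37 36
f 36 37 38
f 36 38 16
f 37 13 39
f 37 39 38
f 38 39 40
f 38 40 16
f 39 13 41
f 39 41 40
f 40 41 42
f 40 42 16
f 41 13 43
f 41 43 42
f 42 43 44
f 42 44 16
f 43 13 45
f 43 45 44
f 44 45 46
f 44 46 16
f 45 13 14
f 45 14 46
f 46 14 15
f 46 15 16



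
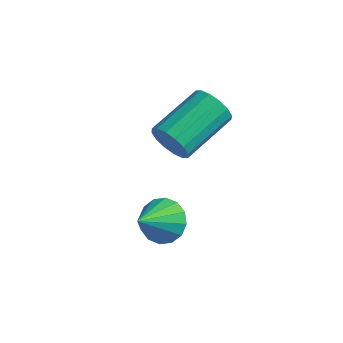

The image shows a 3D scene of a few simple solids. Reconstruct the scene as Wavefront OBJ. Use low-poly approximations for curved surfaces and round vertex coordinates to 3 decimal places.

v 2.118 0.758 1.061
v 2.608 0.441 0.712
v 2.042 -0.218 1.839
v 2.777 0.625 0.959
v 2.77 0.845 1.234
v 2.588 1.041 1.462
v 2.28 1.162 1.583
v 1.928 1.174 1.564
v 1.628 1.074 1.41
v 1.459 0.89 1.162
v 1.466 0.67 0.888
v 1.649 0.474 0.659
v 1.956 0.353 0.539
v 2.308 0.341 0.558
v 1.359 2.193 2.683
v 1.674 1.973 3.183
v 1.955 3.548 3.696
v 1.641 3.767 3.197
v 1.9 2.009 2.95
v 2.181 3.584 3.464
v 1.981 2.094 2.646
v 2.262 3.669 3.159
v 1.895 2.205 2.351
v 2.176 3.78 2.865
v 1.666 2.313 2.146
v 1.947 3.888 2.66
v 1.354 2.389 2.085
v 1.636 3.963 2.598
v 1.045 2.412 2.184
v 1.326 3.987 2.697
v 0.819 2.376 2.416
v 1.1 3.951 2.93
v 0.738 2.291 2.721
v 1.019 3.866 3.234
v 0.824 2.18 3.015
v 1.105 3.755 3.529
v 1.053 2.072 3.22
v 1.334 3.647 3.734
v 1.364 1.997 3.282
v 1.646 3.571 3.795
f 2 1 4
f 2 4 3
f 4 1 5
f 4 5 3
f 5 1 6
f 5 6 3
f 6 1 7
f 6 7 3
f 7 1 8
f 7 8 3
f 8 1 9
f 8 9 3
f 9 1 10
f 9 10 3
f 10 1 11
f 10 11 3
f 11 1 12
f 11 12 3
f 12 1 13
f 12 13 3
f 13 1 14
f 13 14 3
f 14 1 2
f 14 2 3
f 16 15 19
f 16 19 17
f 17 19 20
f 17 20 18
f 19 15 21
f 19 21 20
f 20 21 22
f 20 22 18
f 21 15 23
f 21 23 22
f 22 23 24
f 22 24 18
f 23 15 25
f 23 25 24
f 24 25 26
f 24 26 18
f 25 15 27
f 25 27 26
f 26 27 28
f 26 28 18
f 27 15 29
f 27 29 28
f 28 29 30
f 28 30 18
f 29 15 31
f 29 31 30
f 30 31 32
f 30 32 18
f 31 15 33
f 31 33 32
f 32 33 34
f 32 34 18
f 33 15 35
f 33 35 34
f 34 35 36
f 34 36 18
f 35 15 37
f 35 37 36
f 36 37 38
f 36 38 18
f 37 15 39
f 37 39 38
f 38 39 40
f 38 40 18
f 39 15 16
f 39 16 40
f 40 16 17
f 40 17 18



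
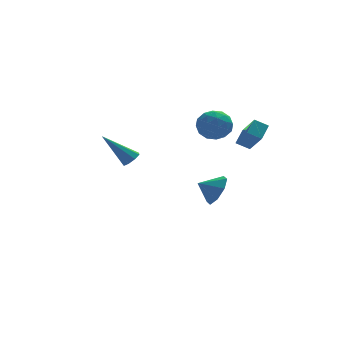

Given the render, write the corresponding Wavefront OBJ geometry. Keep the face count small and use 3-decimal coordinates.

v 3.115 3.285 -2.014
v 3.631 3.837 -1.215
v 2.065 3.415 -1.426
v 3.351 4.343 -1.827
v 2.932 4.229 -2.549
v 2.62 3.562 -2.957
v 2.598 2.733 -2.813
v 2.879 2.227 -2.201
v 3.297 2.341 -1.48
v 3.609 3.008 -1.071
v 3.907 -0.463 2.591
v 4.212 -1.63 3.775
v 3.195 -0.237 2.996
v 3.5 -1.404 4.181
v 4.48 0.284 3.179
v 4.785 -0.883 4.364
v 3.768 0.51 3.585
v 4.073 -0.657 4.769
v 2.674 4.605 3.303
v 3.593 4.774 2.755
v 2.607 2.966 2.685
v 3.526 3.135 2.137
v 3.542 3.085 3.219
v 3.584 4.097 3.6
v 2.616 3.643 1.84
v 2.658 4.655 2.221
v 3.557 4.179 1.85
v 4.129 3.834 2.702
v 2.071 3.906 2.738
v 2.643 3.561 3.59
v 3.139 4.833 3.083
v 3.061 2.907 2.357
v 3.07 2.877 2.993
v 3.61 2.977 2.67
v 3.134 4.436 3.58
v 3.674 4.535 3.258
v 3.644 3.542 3.531
v 2.526 3.205 2.182
v 3.066 3.304 1.86
v 2.59 4.763 2.77
v 3.13 4.863 2.447
v 2.556 4.198 1.909
v 3.658 4.583 2.229
v 3.619 3.62 1.866
v 3.084 3.918 1.691
v 3.109 4.513 1.916
v 3.995 4.38 2.73
v 3.955 3.417 2.367
v 3.965 3.388 3.003
v 3.989 3.983 3.227
v 3.974 4.031 2.198
v 2.245 4.323 3.073
v 2.205 3.36 2.71
v 2.211 3.757 2.213
v 2.235 4.352 2.437
v 2.581 4.12 3.574
v 2.542 3.157 3.211
v 3.091 3.227 3.524
v 3.116 3.822 3.749
v 2.226 3.709 3.242
v -2.668 -1.841 3.042
v -2.236 -1.633 3.368
v -4.072 -1.359 4.598
v -2.417 -1.322 3.108
v -2.746 -1.316 2.809
v -3.029 -1.617 2.647
v -3.101 -2.05 2.717
v -2.919 -2.36 2.977
v -2.591 -2.367 3.275
v -2.307 -2.065 3.437
f 2 1 4
f 2 4 3
f 4 1 5
f 4 5 3
f 5 1 6
f 5 6 3
f 6 1 7
f 6 7 3
f 7 1 8
f 7 8 3
f 8 1 9
f 8 9 3
f 9 1 10
f 9 10 3
f 10 1 2
f 10 2 3
f 12 14 11
f 15 12 11
f 11 14 13
f 13 15 11
f 12 18 14
f 16 12 15
f 16 18 12
f 14 18 13
f 17 15 13
f 13 18 17
f 17 16 15
f 18 16 17
f 19 56 35
f 56 30 59
f 35 59 24
f 56 59 35
f 19 35 31
f 35 24 36
f 31 36 20
f 35 36 31
f 19 31 40
f 31 20 41
f 40 41 26
f 31 41 40
f 19 40 52
f 40 26 55
f 52 55 29
f 40 55 52
f 19 52 56
f 52 29 60
f 56 60 30
f 52 60 56
f 20 36 47
f 36 24 50
f 47 50 28
f 36 50 47
f 24 59 37
f 59 30 58
f 37 58 23
f 59 58 37
f 30 60 57
f 60 29 53
f 57 53 21
f 60 53 57
f 29 55 54
f 55 26 42
f 54 42 25
f 55 42 54
f 26 41 46
f 41 20 43
f 46 43 27
f 41 43 46
f 22 48 34
f 48 28 49
f 34 49 23
f 48 49 34
f 22 34 32
f 34 23 33
f 32 33 21
f 34 33 32
f 22 32 39
f 32 21 38
f 39 38 25
f 32 38 39
f 22 39 44
f 39 25 45
f 44 45 27
f 39 45 44
f 22 44 48
f 44 27 51
f 48 51 28
f 44 51 48
f 23 49 37
f 49 28 50
f 37 50 24
f 49 50 37
f 21 33 57
f 33 23 58
f 57 58 30
f 33 58 57
f 25 38 54
f 38 21 53
f 54 53 29
f 38 53 54
f 27 45 46
f 45 25 42
f 46 42 26
f 45 42 46
f 28 51 47
f 51 27 43
f 47 43 20
f 51 43 47
f 62 61 64
f 62 64 63
f 64 61 65
f 64 65 63
f 65 61 66
f 65 66 63
f 66 61 67
f 66 67 63
f 67 61 68
f 67 68 63
f 68 61 69
f 68 69 63
f 69 61 70
f 69 70 63
f 70 61 62
f 70 62 63



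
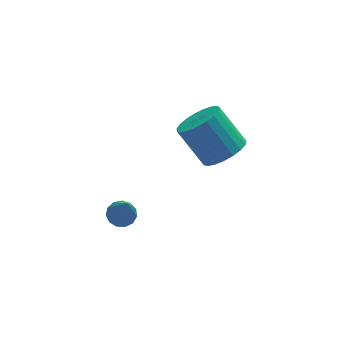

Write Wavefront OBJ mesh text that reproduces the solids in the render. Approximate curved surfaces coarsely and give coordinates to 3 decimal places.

v 3.352 0.941 0.124
v 4.237 0.993 0.586
v 3.414 1.932 2.058
v 2.528 1.879 1.596
v 4.236 1.343 0.362
v 3.413 2.282 1.834
v 4.081 1.624 0.096
v 3.258 2.563 1.568
v 3.801 1.786 -0.164
v 2.978 2.725 1.308
v 3.443 1.803 -0.375
v 2.62 2.741 1.097
v 3.069 1.67 -0.499
v 2.246 2.609 0.973
v 2.744 1.411 -0.516
v 1.921 2.35 0.956
v 2.524 1.071 -0.422
v 1.701 2.01 1.05
v 2.447 0.708 -0.233
v 1.624 1.647 1.238
v 2.527 0.386 0.017
v 1.704 1.324 1.489
v 2.749 0.159 0.286
v 1.926 1.098 1.757
v 3.075 0.068 0.526
v 2.252 1.007 1.998
v 3.449 0.127 0.698
v 2.626 1.066 2.169
v 3.807 0.327 0.77
v 2.984 1.266 2.242
v 4.085 0.634 0.73
v 3.262 1.572 2.202
v -1.54 -2.25 0.78
v -1.006 -2.445 0.668
v -1.56 -3.33 2.58
v -0.969 -2.167 0.835
v -1.114 -1.915 0.985
v -1.393 -1.769 1.07
v -1.72 -1.776 1.062
v -1.99 -1.933 0.965
v -2.117 -2.191 0.809
v -2.061 -2.467 0.644
v -1.84 -2.674 0.522
v -1.523 -2.747 0.482
v -1.213 -2.661 0.536
f 2 1 5
f 2 5 3
f 3 5 6
f 3 6 4
f 5 1 7
f 5 7 6
f 6 7 8
f 6 8 4
f 7 1 9
f 7 9 8
f 8 9 10
f 8 10 4
f 9 1 11
f 9 11 10
f 10 11 12
f 10 12 4
f 11 1 13
f 11 13 12
f 12 13 14
f 12 14 4
f 13 1 15
f 13 15 14
f 14 15 16
f 14 16 4
f 15 1 17
f 15 17 16
f 16 17 18
f 16 18 4
f 17 1 19
f 17 19 18
f 18 19 20
f 18 20 4
f 19 1 21
f 19 21 20
f 20 21 22
f 20 22 4
f 21 1 23
f 21 23 22
f 22 23 24
f 22 24 4
f 23 1 25
f 23 25 24
f 24 25 26
f 24 26 4
f 25 1 27
f 25 27 26
f 26 27 28
f 26 28 4
f 27 1 29
f 27 29 28
f 28 29 30
f 28 30 4
f 29 1 31
f 29 31 30
f 30 31 32
f 30 32 4
f 31 1 2
f 31 2 32
f 32 2 3
f 32 3 4
f 34 33 36
f 34 36 35
f 36 33 37
f 36 37 35
f 37 33 38
f 37 38 35
f 38 33 39
f 38 39 35
f 39 33 40
f 39 40 35
f 40 33 41
f 40 41 35
f 41 33 42
f 41 42 35
f 42 33 43
f 42 43 35
f 43 33 44
f 43 44 35
f 44 33 45
f 44 45 35
f 45 33 34
f 45 34 35



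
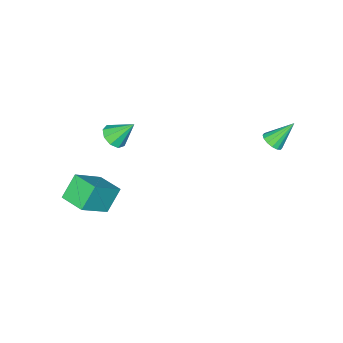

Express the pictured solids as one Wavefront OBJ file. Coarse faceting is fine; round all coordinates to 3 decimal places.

v 2.664 -3.676 -4.683
v 1.683 -3.643 -3.522
v 2.801 -2.214 -4.608
v 1.821 -2.182 -3.447
v 4.279 -3.898 -3.313
v 3.299 -3.866 -2.152
v 4.417 -2.437 -3.238
v 3.436 -2.404 -2.077
v -2.996 3.574 0.557
v -2.667 4.109 0.513
v -3.864 4.206 1.783
v -2.921 4.149 0.313
v -3.195 4.035 0.177
v -3.416 3.797 0.144
v -3.524 3.499 0.222
v -3.49 3.221 0.389
v -3.324 3.038 0.601
v -3.07 2.998 0.802
v -2.796 3.112 0.937
v -2.576 3.35 0.97
v -2.468 3.648 0.893
v -2.501 3.926 0.726
v 2.072 -2.274 1.1
v 2.72 -2.359 1.467
v 1.548 -1.426 2.22
v 2.743 -1.946 1.165
v 2.452 -1.686 0.832
v 1.983 -1.702 0.624
v 1.556 -1.985 0.639
v 1.37 -2.404 0.87
v 1.513 -2.763 1.208
v 1.917 -2.892 1.496
v 2.394 -2.733 1.598
f 2 4 1
f 5 2 1
f 1 4 3
f 3 5 1
f 2 8 4
f 6 2 5
f 6 8 2
f 4 8 3
f 7 5 3
f 3 8 7
f 7 6 5
f 8 6 7
f 10 9 12
f 10 12 11
f 12 9 13
f 12 13 11
f 13 9 14
f 13 14 11
f 14 9 15
f 14 15 11
f 15 9 16
f 15 16 11
f 16 9 17
f 16 17 11
f 17 9 18
f 17 18 11
f 18 9 19
f 18 19 11
f 19 9 20
f 19 20 11
f 20 9 21
f 20 21 11
f 21 9 22
f 21 22 11
f 22 9 10
f 22 10 11
f 24 23 26
f 24 26 25
f 26 23 27
f 26 27 25
f 27 23 28
f 27 28 25
f 28 23 29
f 28 29 25
f 29 23 30
f 29 30 25
f 30 23 31
f 30 31 25
f 31 23 32
f 31 32 25
f 32 23 33
f 32 33 25
f 33 23 24
f 33 24 25



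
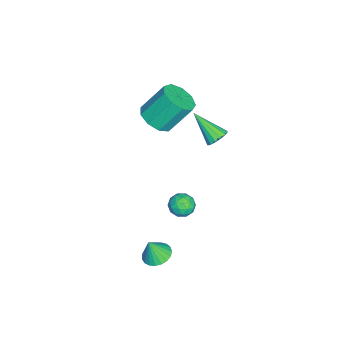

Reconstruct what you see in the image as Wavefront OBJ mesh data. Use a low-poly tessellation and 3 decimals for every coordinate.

v -3.615 -4.03 1.031
v -2.621 -3.634 1.019
v -3.071 -2.454 2.697
v -4.065 -2.85 2.709
v -3.061 -3.218 0.609
v -3.511 -2.038 2.287
v -3.76 -3.181 0.395
v -4.21 -2.002 2.073
v -4.392 -3.542 0.48
v -4.842 -2.362 2.158
v -4.66 -4.131 0.822
v -5.109 -2.951 2.5
v -4.439 -4.673 1.262
v -4.889 -3.493 2.94
v -3.832 -4.913 1.594
v -4.282 -3.734 3.272
v -3.124 -4.741 1.662
v -3.574 -3.561 3.34
v -2.646 -4.236 1.435
v -3.096 -3.056 3.113
v -0.753 -0.118 2.978
v -0.114 -0.314 3.024
v -1.267 -1.482 4.302
v -0.15 -0.066 3.265
v -0.347 0.167 3.429
v -0.654 0.324 3.471
v -0.986 0.363 3.382
v -1.257 0.272 3.184
v -1.392 0.078 2.931
v -1.356 -0.17 2.69
v -1.158 -0.403 2.527
v -0.852 -0.56 2.484
v -0.519 -0.599 2.574
v -0.249 -0.508 2.771
v 2.795 -2.472 -4.042
v 3.276 -1.817 -3.93
v 3.025 -2.848 -2.818
v 2.97 -1.698 -3.836
v 2.635 -1.712 -3.778
v 2.327 -1.858 -3.765
v 2.1 -2.11 -3.8
v 1.993 -2.425 -3.876
v 2.025 -2.748 -3.982
v 2.19 -3.023 -4.097
v 2.46 -3.203 -4.203
v 2.788 -3.256 -4.281
v 3.116 -3.174 -4.318
v 3.39 -2.97 -4.307
v 3.56 -2.681 -4.249
v 3.599 -2.355 -4.156
v 3.498 -2.049 -4.044
v 1.824 -1.049 0.336
v 2.308 -0.691 -0.106
v 2.712 -1.769 0.726
v 3.196 -1.411 0.284
v 2.904 -1.063 0.876
v 2.356 -0.618 0.635
v 2.664 -1.842 -0.015
v 2.116 -1.397 -0.256
v 2.827 -1.182 -0.323
v 2.976 -0.7 0.228
v 2.044 -1.76 0.392
v 2.193 -1.278 0.943
v 1.988 -0.807 0.081
v 3.032 -1.653 0.539
v 2.861 -1.449 0.887
v 3.145 -1.239 0.627
v 2.016 -0.764 0.517
v 2.301 -0.554 0.257
v 2.651 -0.772 0.834
v 2.719 -1.906 0.363
v 3.004 -1.696 0.103
v 1.875 -1.221 -0.007
v 2.159 -1.011 -0.267
v 2.369 -1.688 -0.214
v 2.578 -0.885 -0.307
v 3.1 -1.308 -0.078
v 2.787 -1.561 -0.254
v 2.465 -1.3 -0.395
v 2.665 -0.602 0.017
v 3.187 -1.025 0.246
v 3.016 -0.821 0.595
v 2.693 -0.559 0.453
v 2.97 -0.89 -0.111
v 1.833 -1.435 0.374
v 2.355 -1.858 0.603
v 2.327 -1.901 0.167
v 2.004 -1.639 0.025
v 1.92 -1.152 0.698
v 2.442 -1.575 0.927
v 2.555 -1.16 1.015
v 2.233 -0.899 0.874
v 2.05 -1.57 0.731
f 2 1 5
f 2 5 3
f 3 5 6
f 3 6 4
f 5 1 7
f 5 7 6
f 6 7 8
f 6 8 4
f 7 1 9
f 7 9 8
f 8 9 10
f 8 10 4
f 9 1 11
f 9 11 10
f 10 11 12
f 10 12 4
f 11 1 13
f 11 13 12
f 12 13 14
f 12 14 4
f 13 1 15
f 13 15 14
f 14 15 16
f 14 16 4
f 15 1 17
f 15 17 16
f 16 17 18
f 16 18 4
f 17 1 19
f 17 19 18
f 18 19 20
f 18 20 4
f 19 1 2
f 19 2 20
f 20 2 3
f 20 3 4
f 22 21 24
f 22 24 23
f 24 21 25
f 24 25 23
f 25 21 26
f 25 26 23
f 26 21 27
f 26 27 23
f 27 21 28
f 27 28 23
f 28 21 29
f 28 29 23
f 29 21 30
f 29 30 23
f 30 21 31
f 30 31 23
f 31 21 32
f 31 32 23
f 32 21 33
f 32 33 23
f 33 21 34
f 33 34 23
f 34 21 22
f 34 22 23
f 36 35 38
f 36 38 37
f 38 35 39
f 38 39 37
f 39 35 40
f 39 40 37
f 40 35 41
f 40 41 37
f 41 35 42
f 41 42 37
f 42 35 43
f 42 43 37
f 43 35 44
f 43 44 37
f 44 35 45
f 44 45 37
f 45 35 46
f 45 46 37
f 46 35 47
f 46 47 37
f 47 35 48
f 47 48 37
f 48 35 49
f 48 49 37
f 49 35 50
f 49 50 37
f 50 35 51
f 50 51 37
f 51 35 36
f 51 36 37
f 52 89 68
f 89 63 92
f 68 92 57
f 89 92 68
f 52 68 64
f 68 57 69
f 64 69 53
f 68 69 64
f 52 64 73
f 64 53 74
f 73 74 59
f 64 74 73
f 52 73 85
f 73 59 88
f 85 88 62
f 73 88 85
f 52 85 89
f 85 62 93
f 89 93 63
f 85 93 89
f 53 69 80
f 69 57 83
f 80 83 61
f 69 83 80
f 57 92 70
f 92 63 91
f 70 91 56
f 92 91 70
f 63 93 90
f 93 62 86
f 90 86 54
f 93 86 90
f 62 88 87
f 88 59 75
f 87 75 58
f 88 75 87
f 59 74 79
f 74 53 76
f 79 76 60
f 74 76 79
f 55 81 67
f 81 61 82
f 67 82 56
f 81 82 67
f 55 67 65
f 67 56 66
f 65 66 54
f 67 66 65
f 55 65 72
f 65 54 71
f 72 71 58
f 65 71 72
f 55 72 77
f 72 58 78
f 77 78 60
f 72 78 77
f 55 77 81
f 77 60 84
f 81 84 61
f 77 84 81
f 56 82 70
f 82 61 83
f 70 83 57
f 82 83 70
f 54 66 90
f 66 56 91
f 90 91 63
f 66 91 90
f 58 71 87
f 71 54 86
f 87 86 62
f 71 86 87
f 60 78 79
f 78 58 75
f 79 75 59
f 78 75 79
f 61 84 80
f 84 60 76
f 80 76 53
f 84 76 80



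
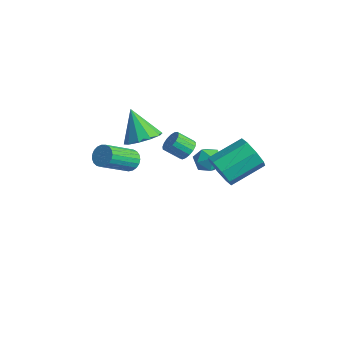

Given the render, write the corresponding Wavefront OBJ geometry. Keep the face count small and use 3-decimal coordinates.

v 3.123 0.944 2.352
v 3.755 1.157 1.704
v 3.989 2.889 2.5
v 3.357 2.676 3.148
v 3.095 1.336 1.509
v 3.328 3.067 2.305
v 2.451 1.285 1.808
v 2.684 3.017 2.604
v 2.201 1.035 2.425
v 2.434 2.766 3.222
v 2.491 0.731 3
v 2.725 2.463 3.796
v 3.152 0.553 3.195
v 3.385 2.284 3.991
v 3.796 0.603 2.896
v 4.029 2.335 3.692
v 4.046 0.854 2.278
v 4.279 2.585 3.075
v -1.606 -0.152 2.199
v -0.979 -0.792 2.572
v -2.594 -0.208 3.761
v -0.788 -0.241 2.713
v -0.909 0.343 2.657
v -1.296 0.739 2.427
v -1.801 0.794 2.109
v -2.232 0.488 1.825
v -2.423 -0.062 1.685
v -2.302 -0.647 1.74
v -1.915 -1.042 1.971
v -1.41 -1.098 2.288
v -1.694 4.32 -1.102
v -0.934 4.058 -0.939
v -2.166 3.102 -0.861
v -1.406 2.84 -0.698
v -1.778 3.362 -0.187
v -1.487 4.114 -0.335
v -1.613 3.046 -1.465
v -1.322 3.798 -1.613
v -0.884 3.27 -1.163
v -0.986 3.466 -0.373
v -2.114 3.694 -1.427
v -2.216 3.89 -0.637
v -2.413 2.977 -0.46
v -1.959 2.541 -0.575
v -2.452 1.847 0.106
v -2.907 2.283 0.22
v -1.85 2.699 -0.336
v -2.344 2.005 0.345
v -1.871 2.92 -0.125
v -2.364 2.227 0.556
v -2.016 3.155 0.009
v -2.509 2.461 0.69
v -2.252 3.348 0.035
v -2.745 2.655 0.716
v -2.525 3.457 -0.052
v -3.018 2.763 0.629
v -2.772 3.455 -0.233
v -3.265 2.762 0.448
v -2.937 3.344 -0.466
v -3.431 2.65 0.215
v -2.983 3.149 -0.697
v -3.476 2.455 -0.016
v -2.897 2.914 -0.875
v -3.39 2.221 -0.194
v -2.701 2.694 -0.957
v -3.194 2 -0.276
v -2.439 2.538 -0.926
v -2.932 1.845 -0.245
v -2.171 2.483 -0.788
v -2.664 1.789 -0.107
v -0.496 -1.61 1.948
v 0.12 -1.639 1.821
v 0.273 -3.239 2.925
v -0.344 -3.21 3.052
v 0.116 -1.491 2.036
v 0.268 -3.09 3.141
v 0.006 -1.363 2.237
v 0.158 -2.962 3.341
v -0.191 -1.278 2.387
v -0.039 -2.877 3.492
v -0.441 -1.25 2.461
v -0.288 -2.85 3.566
v -0.7 -1.285 2.447
v -0.548 -2.884 3.552
v -0.924 -1.376 2.346
v -0.772 -2.975 3.451
v -1.074 -1.507 2.177
v -0.922 -3.107 3.281
v -1.124 -1.657 1.967
v -0.972 -3.256 3.072
v -1.066 -1.798 1.755
v -0.913 -3.397 2.859
v -0.909 -1.907 1.575
v -0.756 -3.506 2.68
v -0.681 -1.964 1.46
v -0.528 -3.564 2.565
v -0.42 -1.961 1.43
v -0.268 -3.56 2.534
v -0.173 -1.896 1.489
v -0.021 -3.496 2.593
v 0.018 -1.783 1.627
v 0.17 -3.382 2.732
f 2 1 5
f 2 5 3
f 3 5 6
f 3 6 4
f 5 1 7
f 5 7 6
f 6 7 8
f 6 8 4
f 7 1 9
f 7 9 8
f 8 9 10
f 8 10 4
f 9 1 11
f 9 11 10
f 10 11 12
f 10 12 4
f 11 1 13
f 11 13 12
f 12 13 14
f 12 14 4
f 13 1 15
f 13 15 14
f 14 15 16
f 14 16 4
f 15 1 17
f 15 17 16
f 16 17 18
f 16 18 4
f 17 1 2
f 17 2 18
f 18 2 3
f 18 3 4
f 20 19 22
f 20 22 21
f 22 19 23
f 22 23 21
f 23 19 24
f 23 24 21
f 24 19 25
f 24 25 21
f 25 19 26
f 25 26 21
f 26 19 27
f 26 27 21
f 27 19 28
f 27 28 21
f 28 19 29
f 28 29 21
f 29 19 30
f 29 30 21
f 30 19 20
f 30 20 21
f 31 42 36
f 31 36 32
f 31 32 38
f 31 38 41
f 31 41 42
f 32 36 40
f 36 42 35
f 42 41 33
f 41 38 37
f 38 32 39
f 34 40 35
f 34 35 33
f 34 33 37
f 34 37 39
f 34 39 40
f 35 40 36
f 33 35 42
f 37 33 41
f 39 37 38
f 40 39 32
f 44 43 47
f 44 47 45
f 45 47 48
f 45 48 46
f 47 43 49
f 47 49 48
f 48 49 50
f 48 50 46
f 49 43 51
f 49 51 50
f 50 51 52
f 50 52 46
f 51 43 53
f 51 53 52
f 52 53 54
f 52 54 46
f 53 43 55
f 53 55 54
f 54 55 56
f 54 56 46
f 55 43 57
f 55 57 56
f 56 57 58
f 56 58 46
f 57 43 59
f 57 59 58
f 58 59 60
f 58 60 46
f 59 43 61
f 59 61 60
f 60 61 62
f 60 62 46
f 61 43 63
f 61 63 62
f 62 63 64
f 62 64 46
f 63 43 65
f 63 65 64
f 64 65 66
f 64 66 46
f 65 43 67
f 65 67 66
f 66 67 68
f 66 68 46
f 67 43 69
f 67 69 68
f 68 69 70
f 68 70 46
f 69 43 44
f 69 44 70
f 70 44 45
f 70 45 46
f 72 71 75
f 72 75 73
f 73 75 76
f 73 76 74
f 75 71 77
f 75 77 76
f 76 77 78
f 76 78 74
f 77 71 79
f 77 79 78
f 78 79 80
f 78 80 74
f 79 71 81
f 79 81 80
f 80 81 82
f 80 82 74
f 81 71 83
f 81 83 82
f 82 83 84
f 82 84 74
f 83 71 85
f 83 85 84
f 84 85 86
f 84 86 74
f 85 71 87
f 85 87 86
f 86 87 88
f 86 88 74
f 87 71 89
f 87 89 88
f 88 89 90
f 88 90 74
f 89 71 91
f 89 91 90
f 90 91 92
f 90 92 74
f 91 71 93
f 91 93 92
f 92 93 94
f 92 94 74
f 93 71 95
f 93 95 94
f 94 95 96
f 94 96 74
f 95 71 97
f 95 97 96
f 96 97 98
f 96 98 74
f 97 71 99
f 97 99 98
f 98 99 100
f 98 100 74
f 99 71 101
f 99 101 100
f 100 101 102
f 100 102 74
f 101 71 72
f 101 72 102
f 102 72 73
f 102 73 74



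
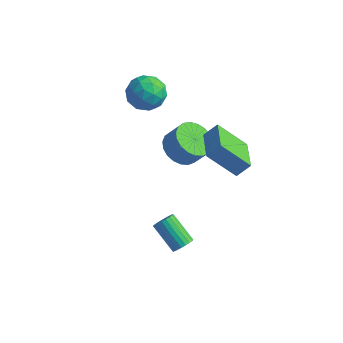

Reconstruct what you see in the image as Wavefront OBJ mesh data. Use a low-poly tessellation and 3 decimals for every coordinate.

v -2.526 0.28 1.829
v -1.642 0.527 2.442
v -2.878 -1.107 2.898
v -1.994 -0.86 3.511
v -2.874 -0.193 3.516
v -2.656 0.665 2.856
v -1.864 -1.245 2.484
v -1.646 -0.387 1.824
v -1.233 -0.415 2.847
v -1.857 0.235 3.485
v -2.663 -0.815 1.855
v -3.287 -0.165 2.493
v -2.053 0.525 2.042
v -2.467 -1.105 3.298
v -2.985 -0.713 3.301
v -2.465 -0.568 3.662
v -2.649 0.606 2.285
v -2.129 0.752 2.645
v -2.854 0.328 3.276
v -2.391 -1.332 2.695
v -1.871 -1.186 3.055
v -2.055 -0.012 1.678
v -1.535 0.133 2.039
v -1.666 -0.908 2.064
v -1.293 0.117 2.64
v -1.5 -0.698 3.269
v -1.423 -0.924 2.665
v -1.295 -0.42 2.277
v -1.66 0.499 3.015
v -1.867 -0.316 3.643
v -2.384 0.076 3.646
v -2.256 0.58 3.258
v -1.419 -0.055 3.253
v -2.653 -0.264 1.697
v -2.86 -1.079 2.325
v -2.264 -1.16 2.082
v -2.136 -0.656 1.694
v -3.02 0.118 2.071
v -3.227 -0.697 2.7
v -3.225 -0.16 3.063
v -3.097 0.344 2.675
v -3.101 -0.525 2.087
v 3.953 -1.825 0.688
v 2.631 -2.461 2.12
v 2.767 -0.209 0.31
v 1.445 -0.844 1.742
v 4.435 -1.316 1.358
v 3.113 -1.951 2.79
v 3.249 0.301 0.98
v 1.927 -0.335 2.412
v 2.35 -4.044 -4.081
v 2.716 -3.794 -3.677
v 1.357 -3.486 -2.635
v 0.99 -3.736 -3.039
v 2.653 -3.598 -3.817
v 1.293 -3.29 -2.776
v 2.537 -3.479 -4.004
v 1.177 -3.171 -2.962
v 2.389 -3.458 -4.203
v 1.029 -3.15 -3.162
v 2.234 -3.538 -4.382
v 0.874 -3.23 -3.34
v 2.099 -3.706 -4.508
v 0.74 -3.398 -3.467
v 2.007 -3.932 -4.561
v 0.648 -3.624 -3.519
v 1.975 -4.177 -4.53
v 0.616 -3.869 -3.489
v 2.008 -4.4 -4.422
v 0.648 -4.092 -3.38
v 2.099 -4.561 -4.255
v 0.74 -4.253 -3.213
v 2.234 -4.632 -4.057
v 0.875 -4.324 -3.016
v 2.389 -4.602 -3.864
v 1.03 -4.294 -2.823
v 2.537 -4.476 -3.708
v 1.178 -4.167 -2.667
v 2.653 -4.274 -3.617
v 1.293 -3.966 -2.575
v 2.716 -4.033 -3.606
v 1.357 -3.725 -2.564
v 0.128 -0.822 -0.123
v 1.017 -0.946 -0.705
v 1.722 -0.803 0.341
v 0.832 -0.678 0.923
v 0.955 -0.506 -0.724
v 1.66 -0.362 0.323
v 0.75 -0.12 -0.639
v 1.455 0.023 0.408
v 0.437 0.144 -0.464
v 1.142 0.287 0.582
v 0.071 0.241 -0.231
v 0.776 0.385 0.815
v -0.285 0.155 0.021
v 0.42 0.298 1.067
v -0.57 -0.101 0.248
v 0.135 0.043 1.294
v -0.735 -0.481 0.411
v -0.03 -0.337 1.457
v -0.75 -0.92 0.481
v -0.045 -0.776 1.528
v -0.614 -1.342 0.447
v 0.091 -1.198 1.494
v -0.349 -1.674 0.315
v 0.356 -1.53 1.361
v -0.002 -1.859 0.106
v 0.703 -1.715 1.153
v 0.367 -1.864 -0.142
v 1.072 -1.721 0.905
v 0.695 -1.69 -0.387
v 1.4 -1.546 0.66
v 0.925 -1.365 -0.586
v 1.63 -1.221 0.461
f 1 38 17
f 38 12 41
f 17 41 6
f 38 41 17
f 1 17 13
f 17 6 18
f 13 18 2
f 17 18 13
f 1 13 22
f 13 2 23
f 22 23 8
f 13 23 22
f 1 22 34
f 22 8 37
f 34 37 11
f 22 37 34
f 1 34 38
f 34 11 42
f 38 42 12
f 34 42 38
f 2 18 29
f 18 6 32
f 29 32 10
f 18 32 29
f 6 41 19
f 41 12 40
f 19 40 5
f 41 40 19
f 12 42 39
f 42 11 35
f 39 35 3
f 42 35 39
f 11 37 36
f 37 8 24
f 36 24 7
f 37 24 36
f 8 23 28
f 23 2 25
f 28 25 9
f 23 25 28
f 4 30 16
f 30 10 31
f 16 31 5
f 30 31 16
f 4 16 14
f 16 5 15
f 14 15 3
f 16 15 14
f 4 14 21
f 14 3 20
f 21 20 7
f 14 20 21
f 4 21 26
f 21 7 27
f 26 27 9
f 21 27 26
f 4 26 30
f 26 9 33
f 30 33 10
f 26 33 30
f 5 31 19
f 31 10 32
f 19 32 6
f 31 32 19
f 3 15 39
f 15 5 40
f 39 40 12
f 15 40 39
f 7 20 36
f 20 3 35
f 36 35 11
f 20 35 36
f 9 27 28
f 27 7 24
f 28 24 8
f 27 24 28
f 10 33 29
f 33 9 25
f 29 25 2
f 33 25 29
f 44 46 43
f 47 44 43
f 43 46 45
f 45 47 43
f 44 50 46
f 48 44 47
f 48 50 44
f 46 50 45
f 49 47 45
f 45 50 49
f 49 48 47
f 50 48 49
f 52 51 55
f 52 55 53
f 53 55 56
f 53 56 54
f 55 51 57
f 55 57 56
f 56 57 58
f 56 58 54
f 57 51 59
f 57 59 58
f 58 59 60
f 58 60 54
f 59 51 61
f 59 61 60
f 60 61 62
f 60 62 54
f 61 51 63
f 61 63 62
f 62 63 64
f 62 64 54
f 63 51 65
f 63 65 64
f 64 65 66
f 64 66 54
f 65 51 67
f 65 67 66
f 66 67 68
f 66 68 54
f 67 51 69
f 67 69 68
f 68 69 70
f 68 70 54
f 69 51 71
f 69 71 70
f 70 71 72
f 70 72 54
f 71 51 73
f 71 73 72
f 72 73 74
f 72 74 54
f 73 51 75
f 73 75 74
f 74 75 76
f 74 76 54
f 75 51 77
f 75 77 76
f 76 77 78
f 76 78 54
f 77 51 79
f 77 79 78
f 78 79 80
f 78 80 54
f 79 51 81
f 79 81 80
f 80 81 82
f 80 82 54
f 81 51 52
f 81 52 82
f 82 52 53
f 82 53 54
f 84 83 87
f 84 87 85
f 85 87 88
f 85 88 86
f 87 83 89
f 87 89 88
f 88 89 90
f 88 90 86
f 89 83 91
f 89 91 90
f 90 91 92
f 90 92 86
f 91 83 93
f 91 93 92
f 92 93 94
f 92 94 86
f 93 83 95
f 93 95 94
f 94 95 96
f 94 96 86
f 95 83 97
f 95 97 96
f 96 97 98
f 96 98 86
f 97 83 99
f 97 99 98
f 98 99 100
f 98 100 86
f 99 83 101
f 99 101 100
f 100 101 102
f 100 102 86
f 101 83 103
f 101 103 102
f 102 103 104
f 102 104 86
f 103 83 105
f 103 105 104
f 104 105 106
f 104 106 86
f 105 83 107
f 105 107 106
f 106 107 108
f 106 108 86
f 107 83 109
f 107 109 108
f 108 109 110
f 108 110 86
f 109 83 111
f 109 111 110
f 110 111 112
f 110 112 86
f 111 83 113
f 111 113 112
f 112 113 114
f 112 114 86
f 113 83 84
f 113 84 114
f 114 84 85
f 114 85 86

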